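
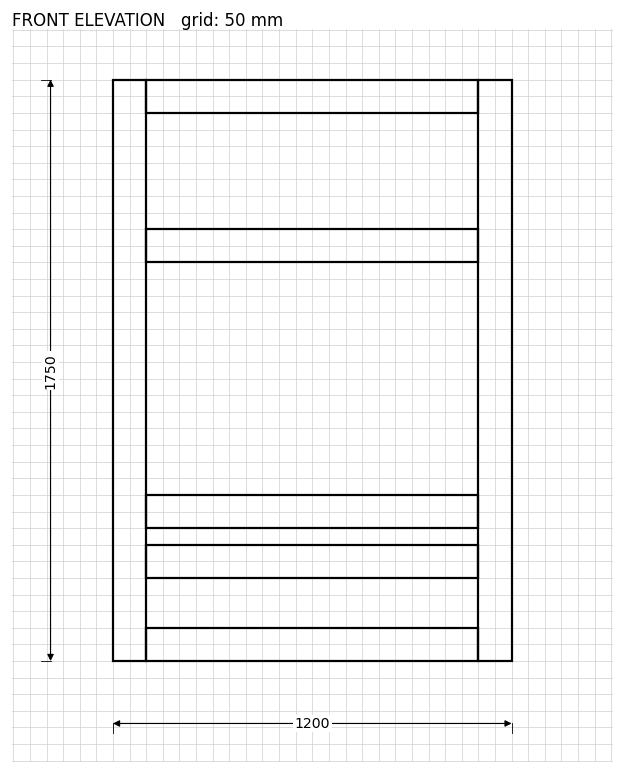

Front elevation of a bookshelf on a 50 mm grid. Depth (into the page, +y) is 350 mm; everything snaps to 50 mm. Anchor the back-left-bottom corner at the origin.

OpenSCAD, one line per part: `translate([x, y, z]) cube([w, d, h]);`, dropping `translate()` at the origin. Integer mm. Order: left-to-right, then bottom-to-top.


cube([100, 350, 1750]);
translate([100, 0, 0]) cube([1000, 350, 100]);
translate([100, 0, 250]) cube([1000, 350, 100]);
translate([100, 0, 400]) cube([1000, 350, 100]);
translate([100, 0, 1200]) cube([1000, 350, 100]);
translate([100, 0, 1650]) cube([1000, 350, 100]);
translate([1100, 0, 0]) cube([100, 350, 1750]);


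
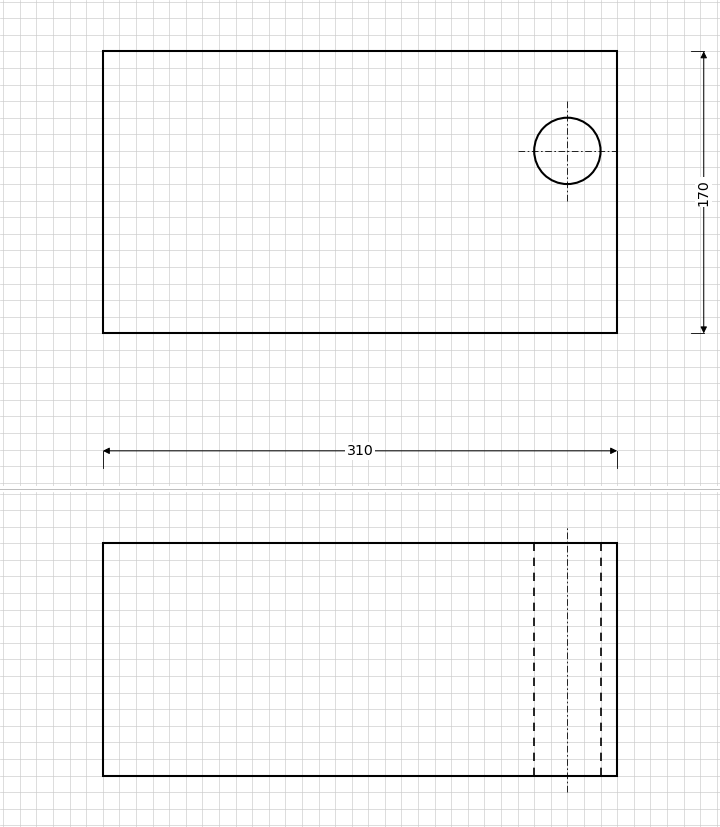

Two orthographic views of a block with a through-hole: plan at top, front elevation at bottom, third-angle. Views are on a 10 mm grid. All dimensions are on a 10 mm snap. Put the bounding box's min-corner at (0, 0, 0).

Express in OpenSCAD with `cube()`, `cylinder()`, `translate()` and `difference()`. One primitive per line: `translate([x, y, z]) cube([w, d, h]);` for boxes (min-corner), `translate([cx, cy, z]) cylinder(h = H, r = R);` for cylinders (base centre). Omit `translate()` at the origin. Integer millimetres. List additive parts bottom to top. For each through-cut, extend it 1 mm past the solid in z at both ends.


difference() {
  cube([310, 170, 140]);
  translate([280, 110, -1]) cylinder(h = 142, r = 20);
}


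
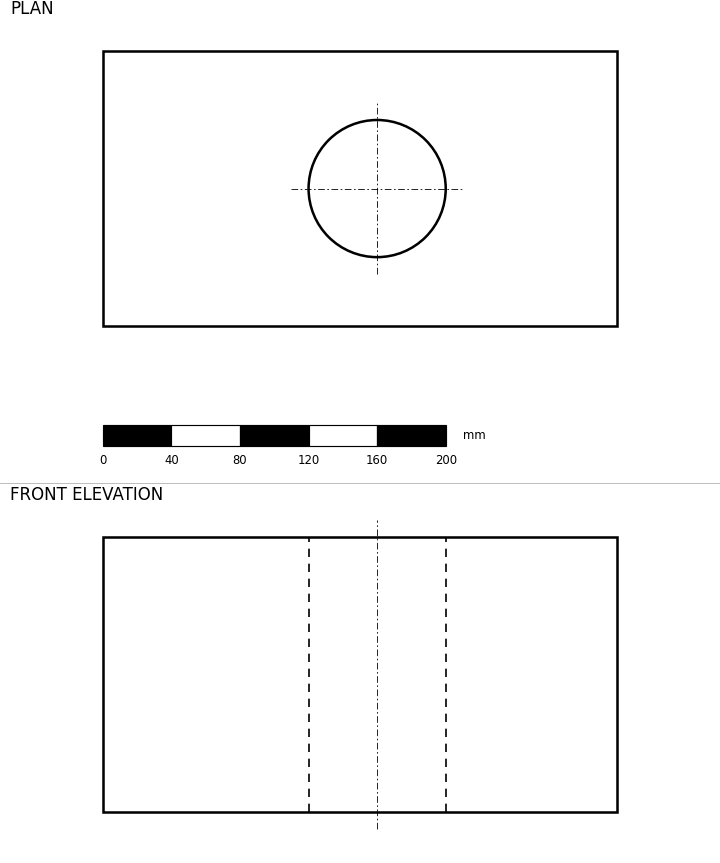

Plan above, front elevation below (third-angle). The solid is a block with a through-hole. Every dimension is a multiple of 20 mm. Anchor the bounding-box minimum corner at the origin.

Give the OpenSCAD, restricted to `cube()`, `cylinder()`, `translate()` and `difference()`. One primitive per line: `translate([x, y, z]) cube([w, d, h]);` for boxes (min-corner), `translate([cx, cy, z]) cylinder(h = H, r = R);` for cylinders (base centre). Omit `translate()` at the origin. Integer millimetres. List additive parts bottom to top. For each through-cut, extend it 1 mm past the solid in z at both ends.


difference() {
  cube([300, 160, 160]);
  translate([160, 80, -1]) cylinder(h = 162, r = 40);
}


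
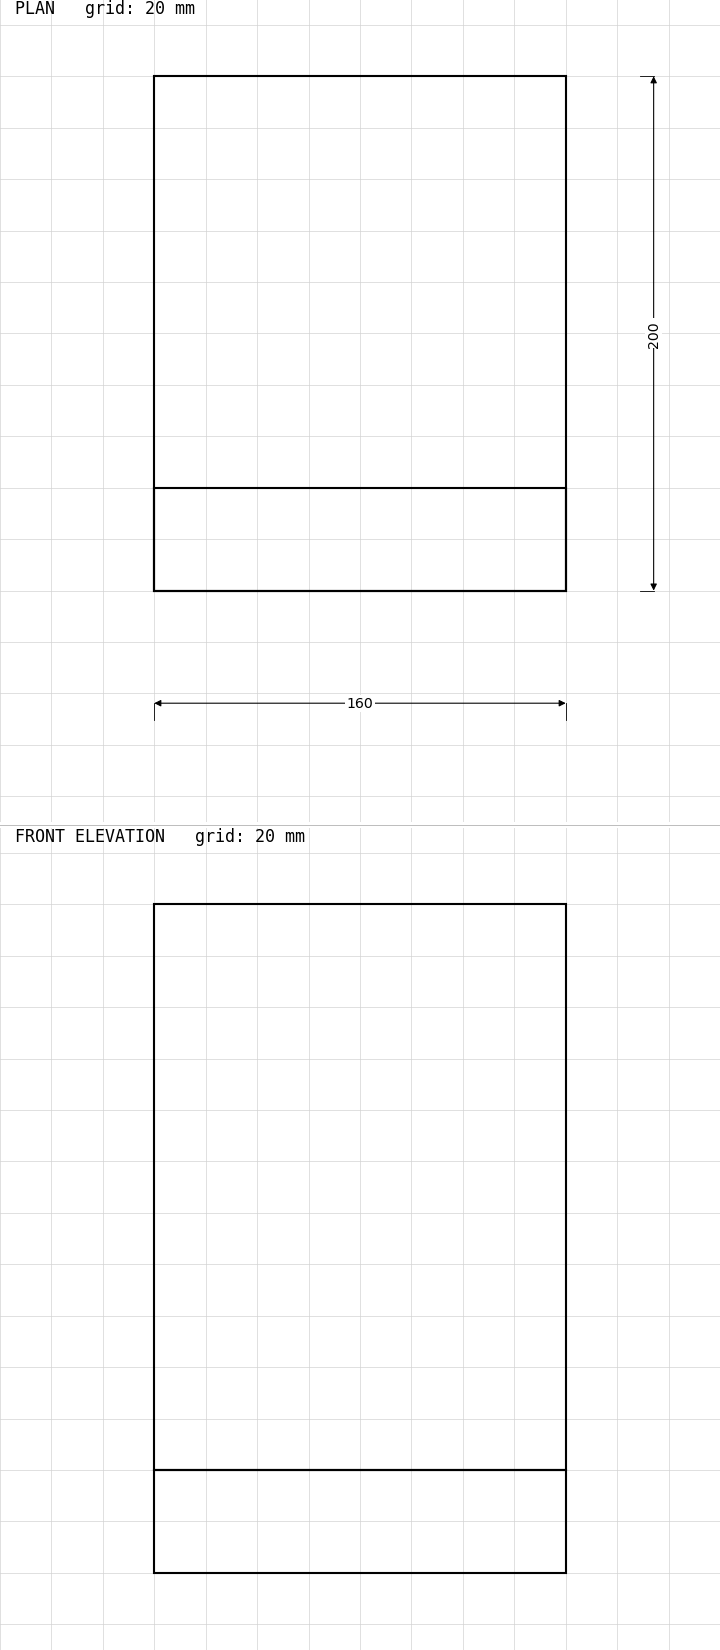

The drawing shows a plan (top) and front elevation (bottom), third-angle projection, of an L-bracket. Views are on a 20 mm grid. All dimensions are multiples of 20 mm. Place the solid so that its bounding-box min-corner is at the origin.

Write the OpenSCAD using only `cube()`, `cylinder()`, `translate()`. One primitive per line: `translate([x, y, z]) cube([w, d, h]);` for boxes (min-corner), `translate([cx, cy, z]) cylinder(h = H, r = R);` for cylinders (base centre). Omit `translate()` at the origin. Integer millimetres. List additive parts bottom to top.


cube([160, 200, 40]);
translate([0, 0, 40]) cube([160, 40, 220]);


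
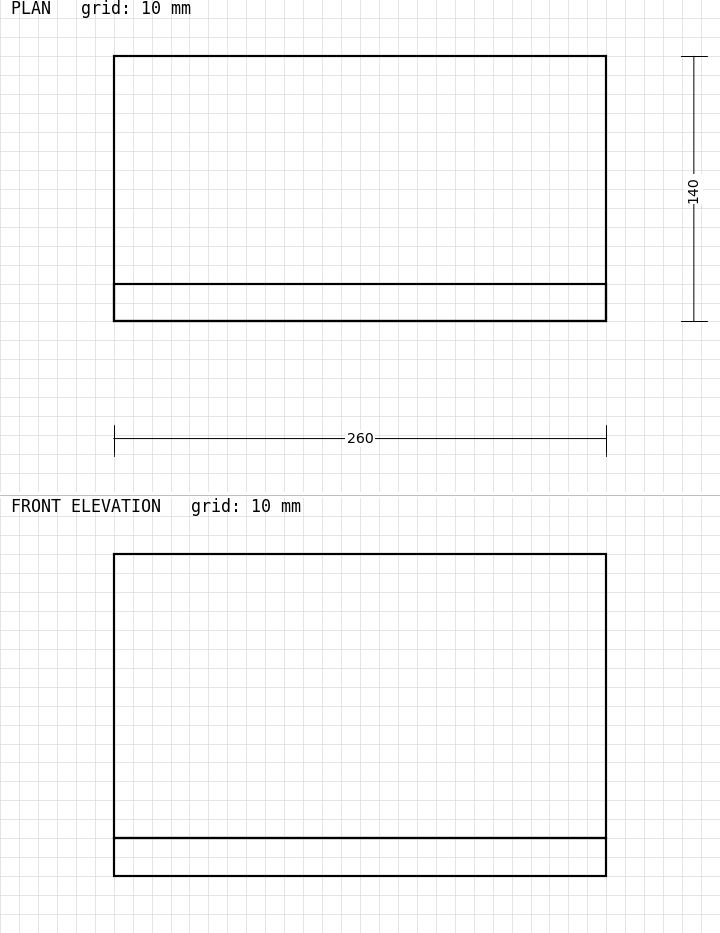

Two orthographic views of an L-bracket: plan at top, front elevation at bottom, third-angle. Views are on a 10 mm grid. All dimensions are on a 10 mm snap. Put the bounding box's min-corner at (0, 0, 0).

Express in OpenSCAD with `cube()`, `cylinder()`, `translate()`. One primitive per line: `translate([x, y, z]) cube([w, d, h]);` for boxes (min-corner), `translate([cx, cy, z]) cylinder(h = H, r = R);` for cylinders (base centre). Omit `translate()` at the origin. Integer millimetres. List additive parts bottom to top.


cube([260, 140, 20]);
translate([0, 0, 20]) cube([260, 20, 150]);


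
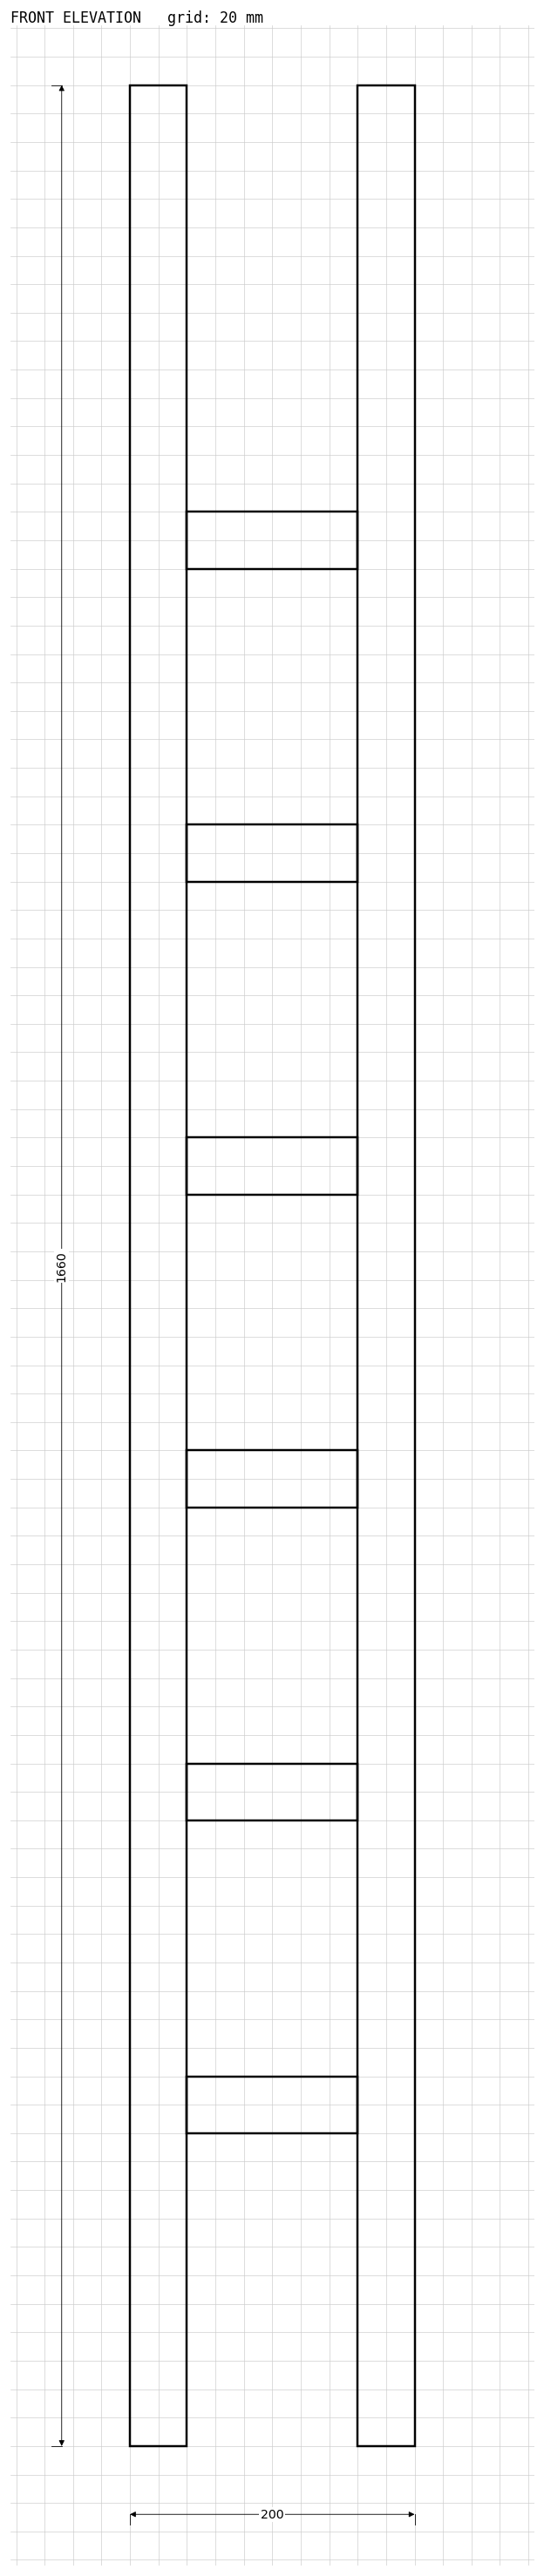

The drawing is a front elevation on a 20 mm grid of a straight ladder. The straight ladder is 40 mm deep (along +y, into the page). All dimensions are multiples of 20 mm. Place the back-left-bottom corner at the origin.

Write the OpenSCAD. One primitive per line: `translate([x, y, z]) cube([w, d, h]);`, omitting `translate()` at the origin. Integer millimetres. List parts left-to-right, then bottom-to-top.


cube([40, 40, 1660]);
translate([40, 0, 220]) cube([120, 40, 40]);
translate([40, 0, 440]) cube([120, 40, 40]);
translate([40, 0, 660]) cube([120, 40, 40]);
translate([40, 0, 880]) cube([120, 40, 40]);
translate([40, 0, 1100]) cube([120, 40, 40]);
translate([40, 0, 1320]) cube([120, 40, 40]);
translate([160, 0, 0]) cube([40, 40, 1660]);


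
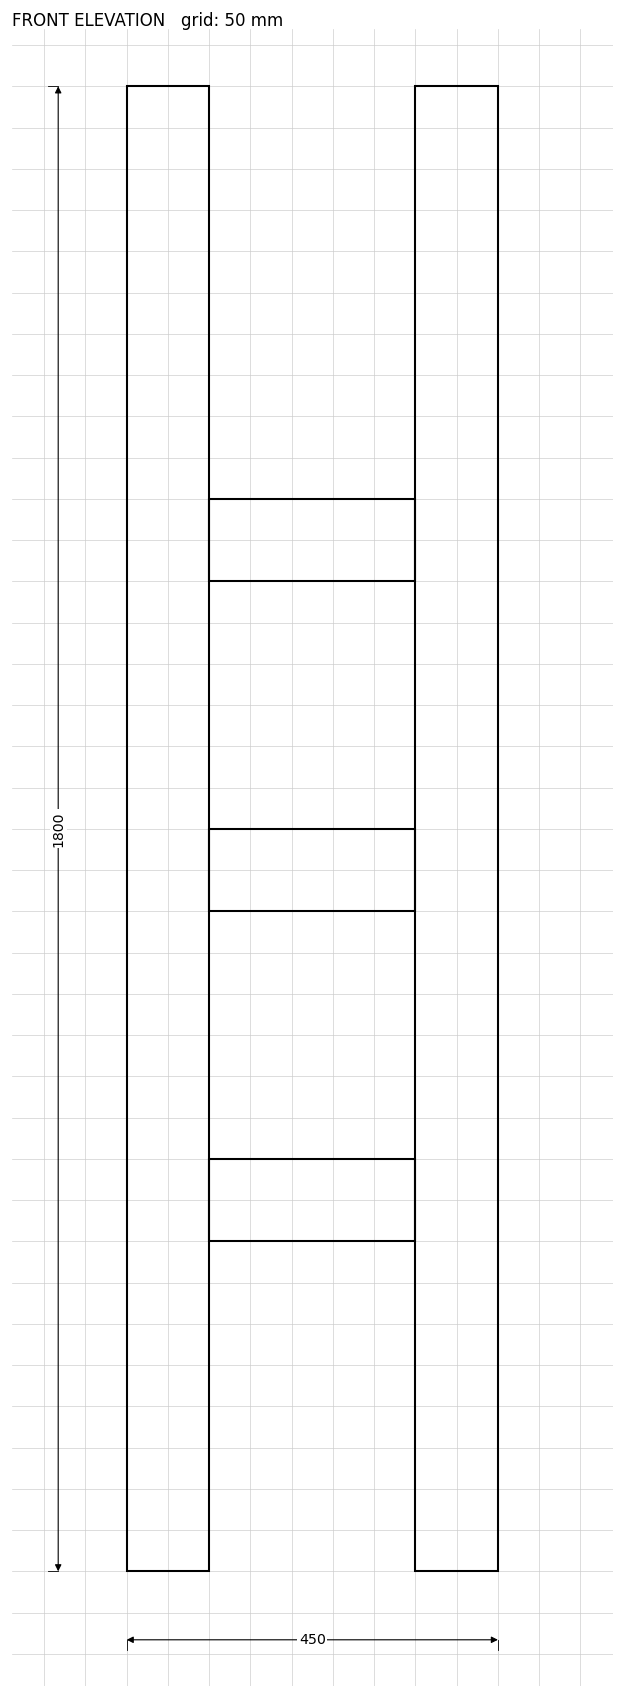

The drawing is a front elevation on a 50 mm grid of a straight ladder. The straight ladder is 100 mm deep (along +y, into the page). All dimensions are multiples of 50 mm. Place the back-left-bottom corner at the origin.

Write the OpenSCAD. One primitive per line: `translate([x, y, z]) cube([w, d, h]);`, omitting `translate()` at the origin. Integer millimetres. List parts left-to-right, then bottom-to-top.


cube([100, 100, 1800]);
translate([100, 0, 400]) cube([250, 100, 100]);
translate([100, 0, 800]) cube([250, 100, 100]);
translate([100, 0, 1200]) cube([250, 100, 100]);
translate([350, 0, 0]) cube([100, 100, 1800]);


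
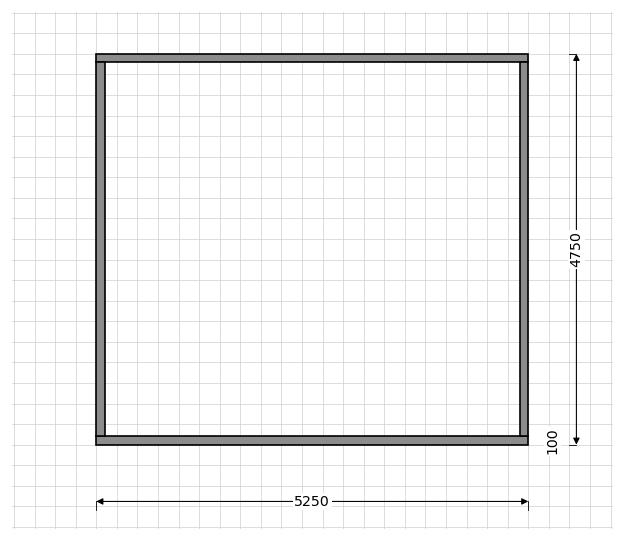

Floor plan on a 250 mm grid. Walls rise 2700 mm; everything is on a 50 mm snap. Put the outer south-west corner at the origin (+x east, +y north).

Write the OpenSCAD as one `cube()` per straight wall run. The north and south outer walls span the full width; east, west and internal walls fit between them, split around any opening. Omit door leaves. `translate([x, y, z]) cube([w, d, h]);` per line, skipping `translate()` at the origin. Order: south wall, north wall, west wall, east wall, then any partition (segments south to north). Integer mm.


cube([5250, 100, 2700]);
translate([0, 4650, 0]) cube([5250, 100, 2700]);
translate([0, 100, 0]) cube([100, 4550, 2700]);
translate([5150, 100, 0]) cube([100, 4550, 2700]);


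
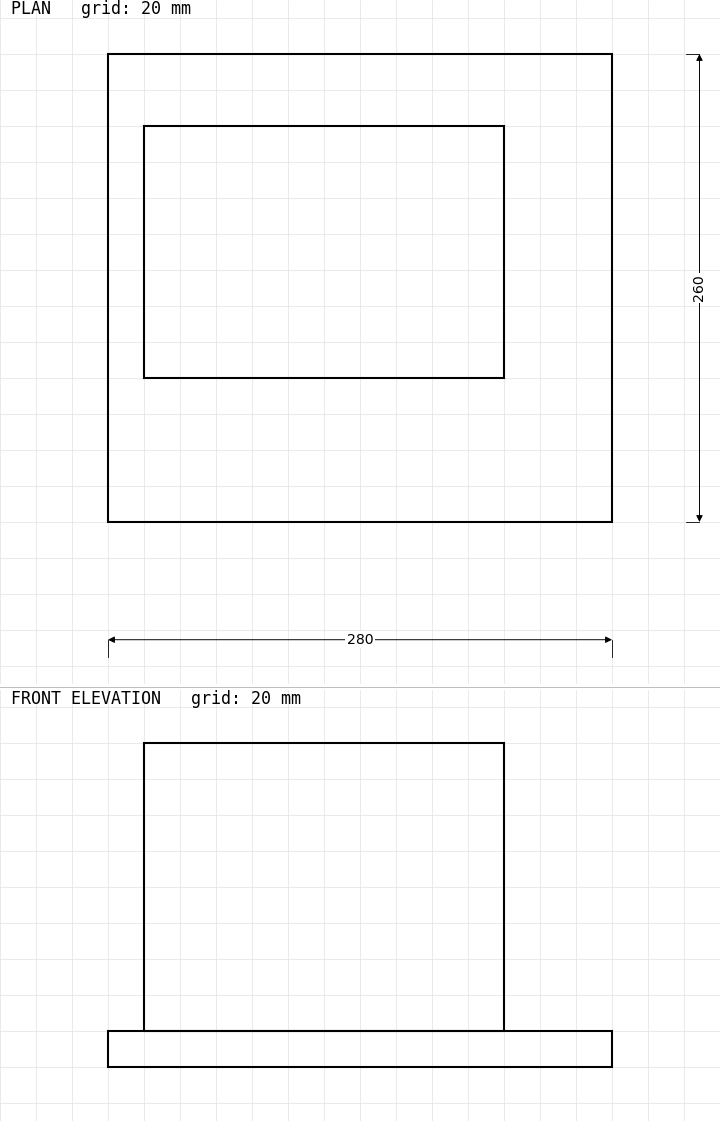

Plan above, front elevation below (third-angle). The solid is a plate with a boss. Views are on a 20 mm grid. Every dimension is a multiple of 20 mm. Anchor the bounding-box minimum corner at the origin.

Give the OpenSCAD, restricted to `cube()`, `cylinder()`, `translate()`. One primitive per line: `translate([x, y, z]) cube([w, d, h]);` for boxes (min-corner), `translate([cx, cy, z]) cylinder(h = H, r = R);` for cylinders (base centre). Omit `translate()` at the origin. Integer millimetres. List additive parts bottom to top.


cube([280, 260, 20]);
translate([20, 80, 20]) cube([200, 140, 160]);


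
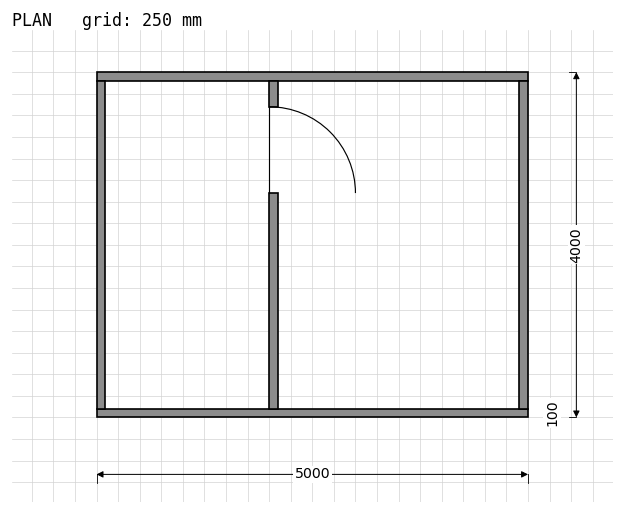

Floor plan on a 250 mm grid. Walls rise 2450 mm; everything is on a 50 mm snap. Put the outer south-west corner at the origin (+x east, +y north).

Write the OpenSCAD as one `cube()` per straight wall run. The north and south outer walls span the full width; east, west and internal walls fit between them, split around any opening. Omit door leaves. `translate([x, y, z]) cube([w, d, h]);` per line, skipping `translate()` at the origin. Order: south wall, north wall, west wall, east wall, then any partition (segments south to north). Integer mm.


cube([5000, 100, 2450]);
translate([0, 3900, 0]) cube([5000, 100, 2450]);
translate([0, 100, 0]) cube([100, 3800, 2450]);
translate([4900, 100, 0]) cube([100, 3800, 2450]);
translate([2000, 100, 0]) cube([100, 2500, 2450]);
translate([2000, 3600, 0]) cube([100, 300, 2450]);


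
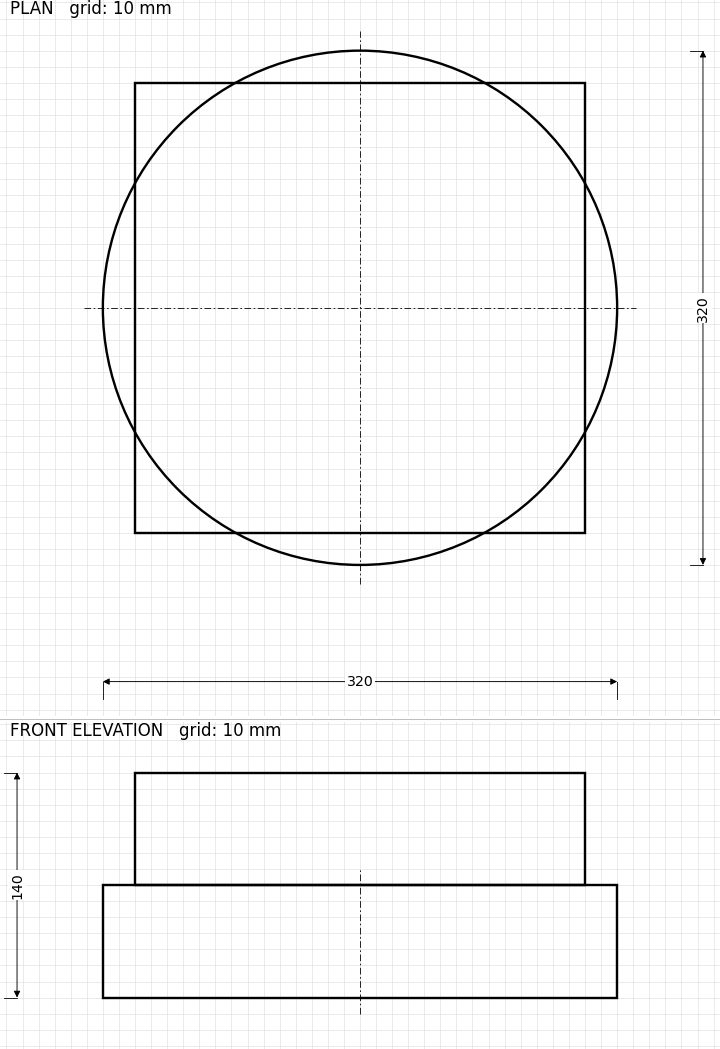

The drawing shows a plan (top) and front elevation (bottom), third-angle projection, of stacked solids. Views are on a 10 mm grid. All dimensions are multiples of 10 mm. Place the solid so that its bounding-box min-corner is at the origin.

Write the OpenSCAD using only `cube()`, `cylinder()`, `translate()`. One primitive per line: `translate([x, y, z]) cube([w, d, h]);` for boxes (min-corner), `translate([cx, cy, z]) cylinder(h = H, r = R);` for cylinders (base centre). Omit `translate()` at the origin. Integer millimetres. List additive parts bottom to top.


translate([160, 160, 0]) cylinder(h = 70, r = 160);
translate([20, 20, 70]) cube([280, 280, 70]);


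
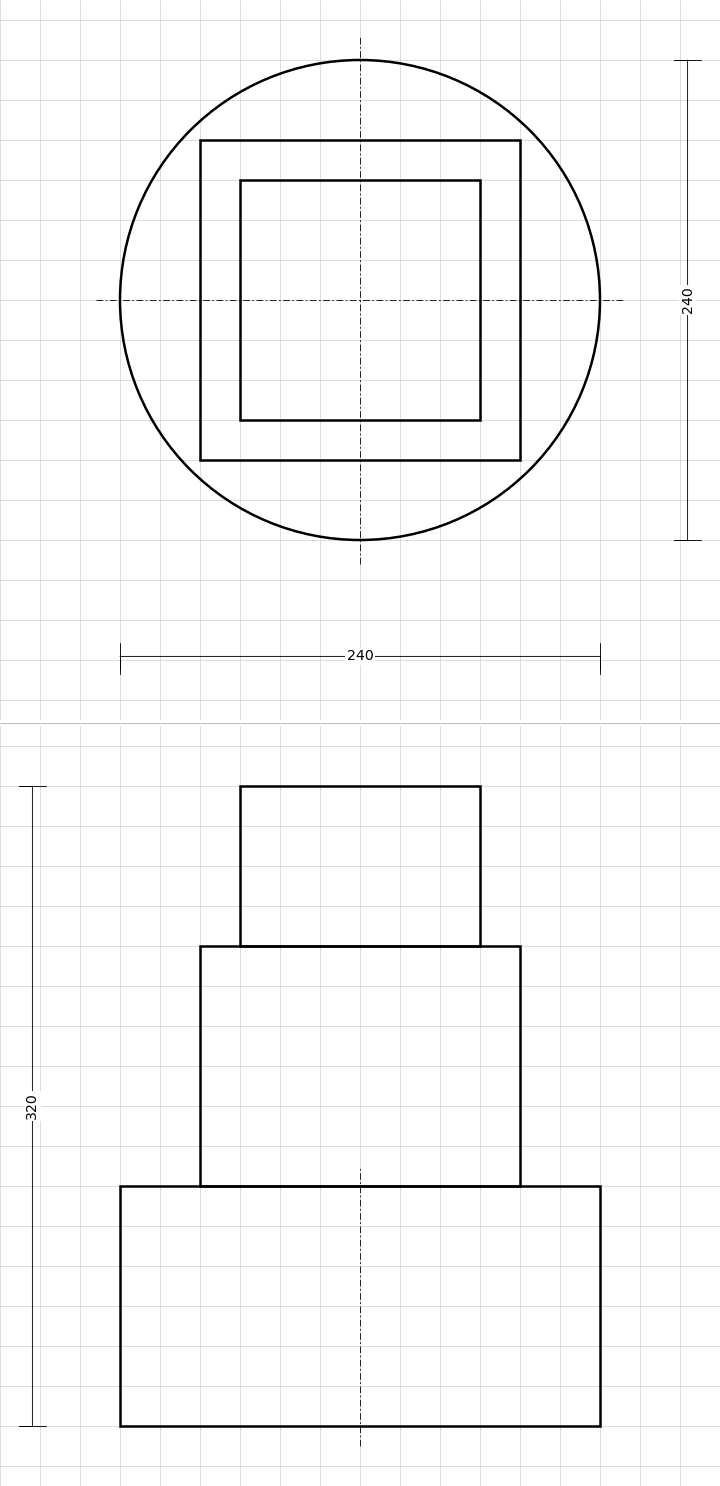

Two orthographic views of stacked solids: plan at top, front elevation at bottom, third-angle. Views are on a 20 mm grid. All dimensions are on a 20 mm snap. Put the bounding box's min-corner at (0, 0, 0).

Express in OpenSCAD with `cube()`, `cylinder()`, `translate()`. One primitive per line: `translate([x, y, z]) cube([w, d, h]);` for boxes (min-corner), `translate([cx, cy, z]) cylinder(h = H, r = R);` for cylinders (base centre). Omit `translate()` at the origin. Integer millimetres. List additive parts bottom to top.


translate([120, 120, 0]) cylinder(h = 120, r = 120);
translate([40, 40, 120]) cube([160, 160, 120]);
translate([60, 60, 240]) cube([120, 120, 80]);


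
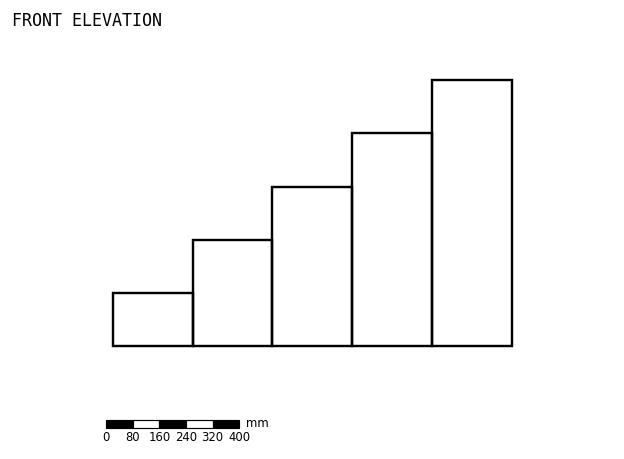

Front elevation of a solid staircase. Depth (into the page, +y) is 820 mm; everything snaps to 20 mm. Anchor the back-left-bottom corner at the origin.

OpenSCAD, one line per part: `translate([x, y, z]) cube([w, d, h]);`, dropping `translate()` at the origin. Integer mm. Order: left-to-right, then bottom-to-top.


cube([240, 820, 160]);
translate([240, 0, 0]) cube([240, 820, 320]);
translate([480, 0, 0]) cube([240, 820, 480]);
translate([720, 0, 0]) cube([240, 820, 640]);
translate([960, 0, 0]) cube([240, 820, 800]);


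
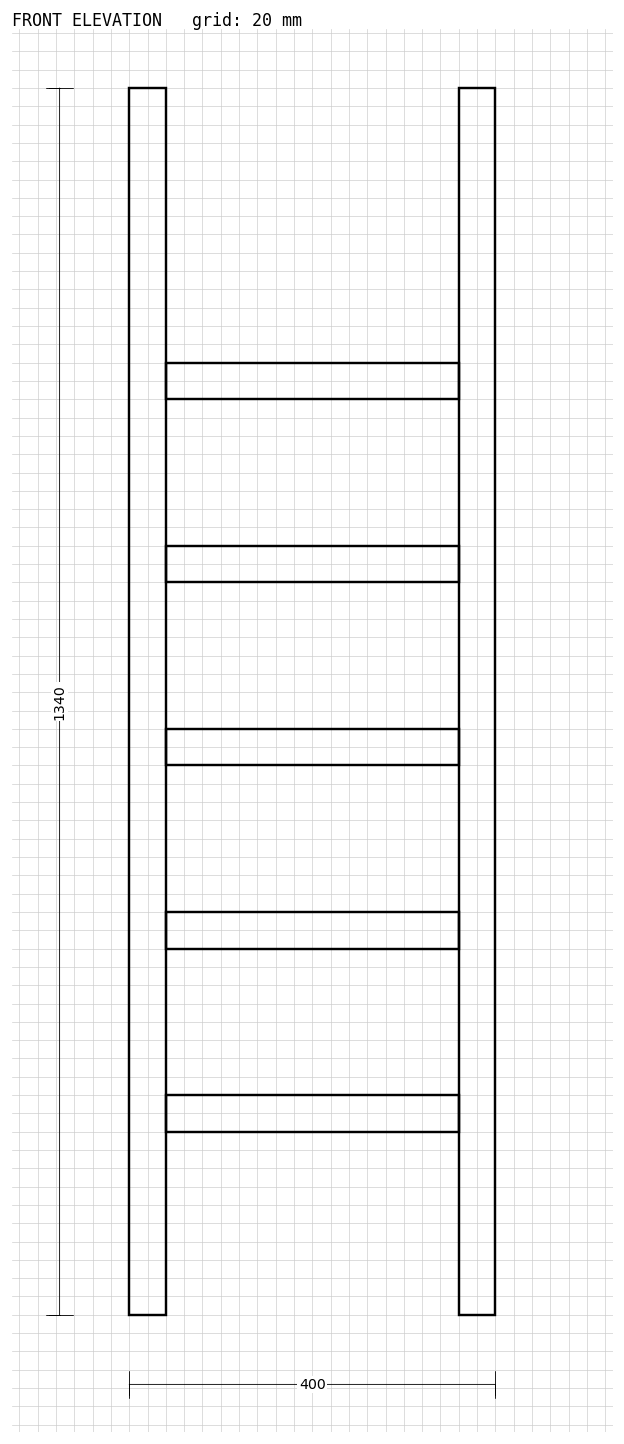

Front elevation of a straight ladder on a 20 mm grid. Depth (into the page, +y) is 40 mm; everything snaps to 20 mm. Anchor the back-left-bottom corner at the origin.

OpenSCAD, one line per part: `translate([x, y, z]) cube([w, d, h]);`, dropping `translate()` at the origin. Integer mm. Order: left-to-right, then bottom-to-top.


cube([40, 40, 1340]);
translate([40, 0, 200]) cube([320, 40, 40]);
translate([40, 0, 400]) cube([320, 40, 40]);
translate([40, 0, 600]) cube([320, 40, 40]);
translate([40, 0, 800]) cube([320, 40, 40]);
translate([40, 0, 1000]) cube([320, 40, 40]);
translate([360, 0, 0]) cube([40, 40, 1340]);


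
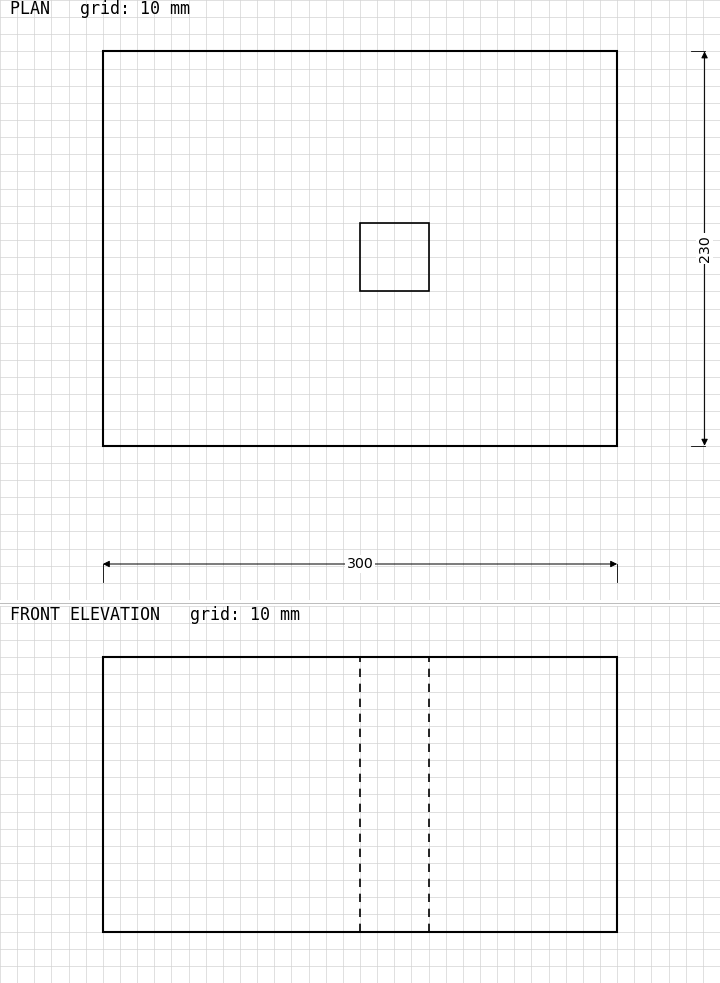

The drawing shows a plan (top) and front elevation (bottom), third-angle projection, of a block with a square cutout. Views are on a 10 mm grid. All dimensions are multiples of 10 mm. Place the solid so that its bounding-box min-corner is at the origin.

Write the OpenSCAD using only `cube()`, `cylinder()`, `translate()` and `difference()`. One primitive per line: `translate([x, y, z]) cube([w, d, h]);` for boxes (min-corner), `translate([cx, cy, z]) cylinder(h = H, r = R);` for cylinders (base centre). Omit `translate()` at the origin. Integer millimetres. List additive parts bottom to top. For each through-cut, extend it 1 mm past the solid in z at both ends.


difference() {
  cube([300, 230, 160]);
  translate([150, 90, -1]) cube([40, 40, 162]);
}


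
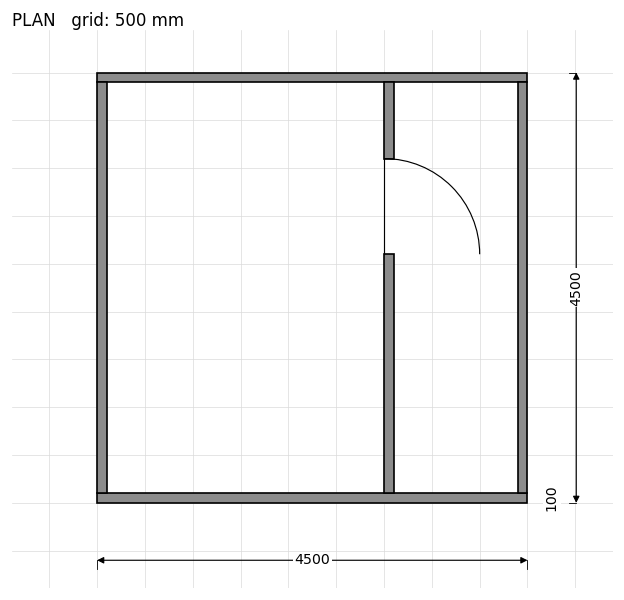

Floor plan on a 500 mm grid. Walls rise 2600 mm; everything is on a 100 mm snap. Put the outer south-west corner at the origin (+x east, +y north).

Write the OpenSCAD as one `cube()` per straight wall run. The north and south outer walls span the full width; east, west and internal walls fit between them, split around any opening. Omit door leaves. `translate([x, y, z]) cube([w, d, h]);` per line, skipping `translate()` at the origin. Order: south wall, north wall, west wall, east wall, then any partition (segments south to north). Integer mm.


cube([4500, 100, 2600]);
translate([0, 4400, 0]) cube([4500, 100, 2600]);
translate([0, 100, 0]) cube([100, 4300, 2600]);
translate([4400, 100, 0]) cube([100, 4300, 2600]);
translate([3000, 100, 0]) cube([100, 2500, 2600]);
translate([3000, 3600, 0]) cube([100, 800, 2600]);


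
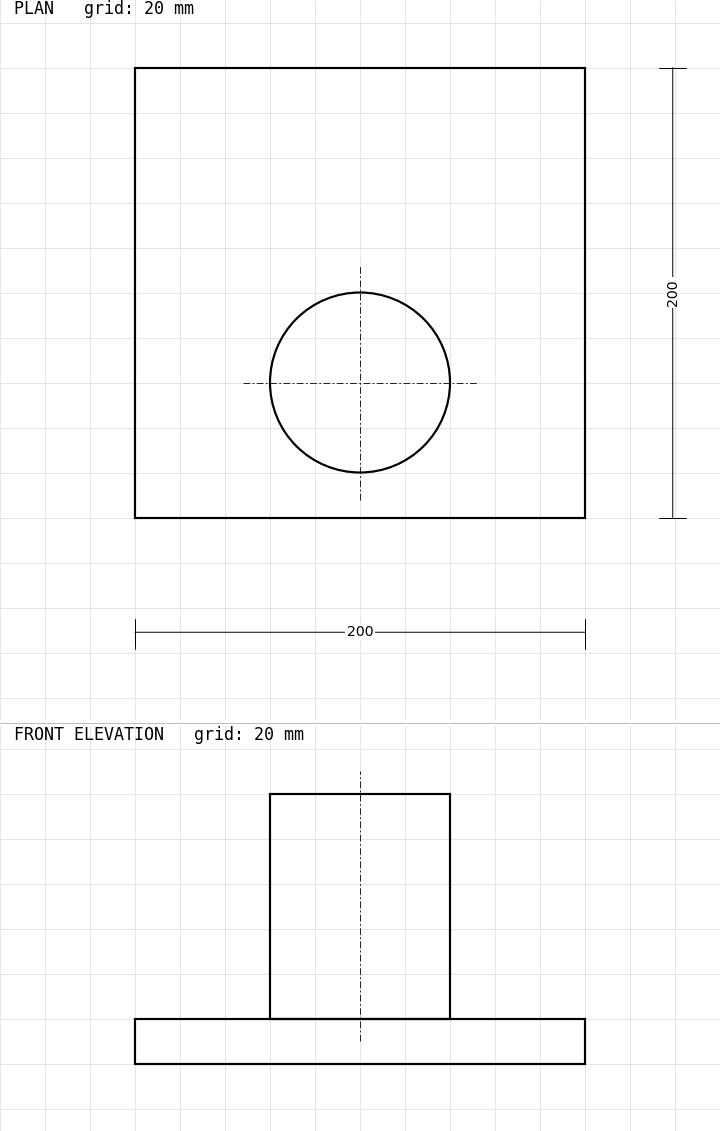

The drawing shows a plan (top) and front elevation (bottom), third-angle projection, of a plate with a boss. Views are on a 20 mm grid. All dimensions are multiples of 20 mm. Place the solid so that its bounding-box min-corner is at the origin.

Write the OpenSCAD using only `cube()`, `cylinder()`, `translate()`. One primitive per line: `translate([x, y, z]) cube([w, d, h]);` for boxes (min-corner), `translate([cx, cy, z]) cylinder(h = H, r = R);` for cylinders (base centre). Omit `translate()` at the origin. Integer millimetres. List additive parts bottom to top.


cube([200, 200, 20]);
translate([100, 60, 20]) cylinder(h = 100, r = 40);


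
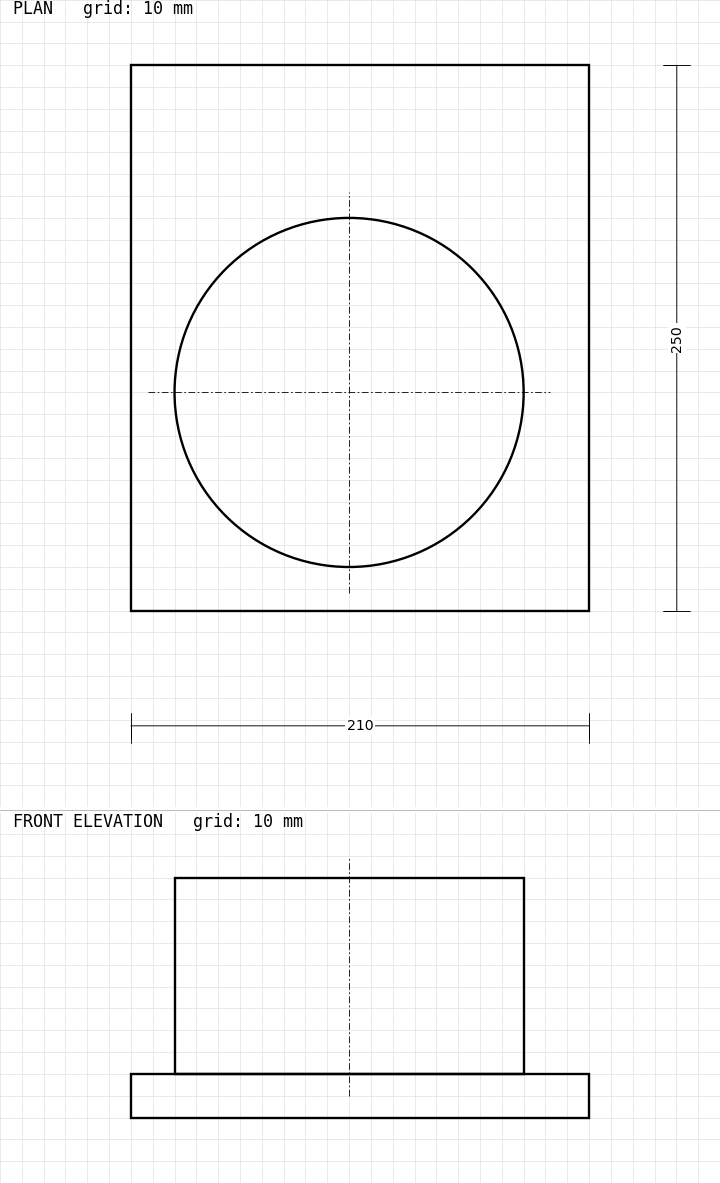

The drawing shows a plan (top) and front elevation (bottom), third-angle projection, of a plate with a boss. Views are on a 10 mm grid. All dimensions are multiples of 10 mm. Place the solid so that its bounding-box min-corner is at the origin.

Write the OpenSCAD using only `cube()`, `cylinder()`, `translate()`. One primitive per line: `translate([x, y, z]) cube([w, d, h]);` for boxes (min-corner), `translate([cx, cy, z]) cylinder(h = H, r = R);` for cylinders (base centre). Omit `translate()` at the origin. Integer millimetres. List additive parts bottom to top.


cube([210, 250, 20]);
translate([100, 100, 20]) cylinder(h = 90, r = 80);


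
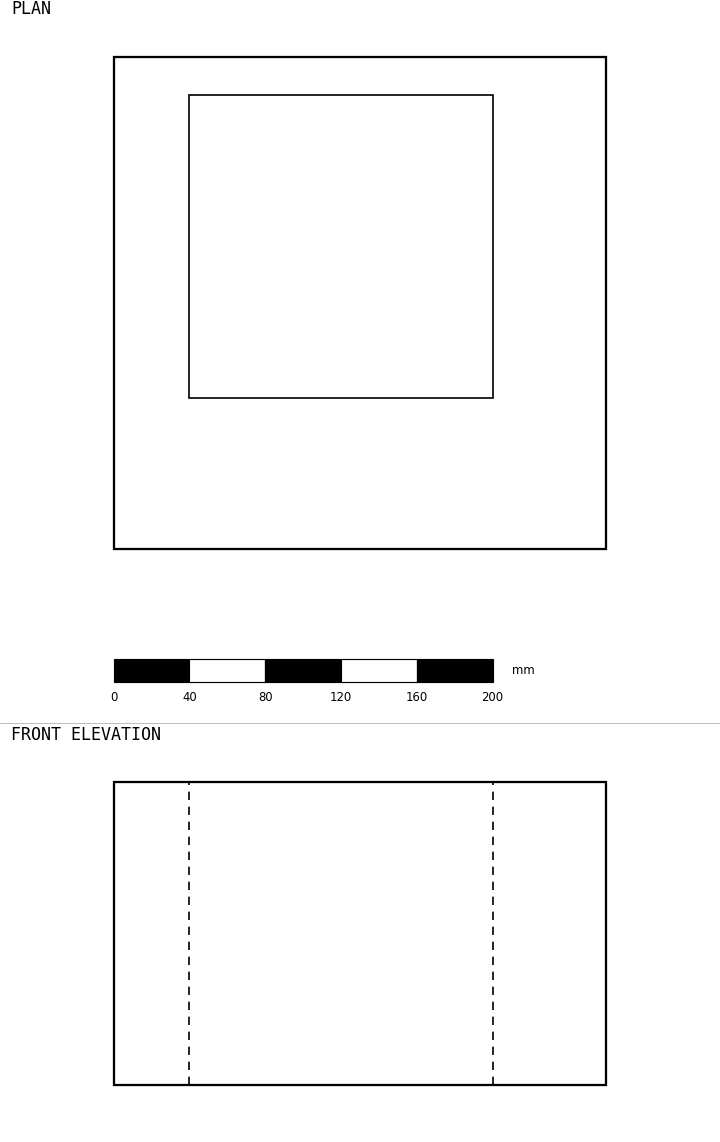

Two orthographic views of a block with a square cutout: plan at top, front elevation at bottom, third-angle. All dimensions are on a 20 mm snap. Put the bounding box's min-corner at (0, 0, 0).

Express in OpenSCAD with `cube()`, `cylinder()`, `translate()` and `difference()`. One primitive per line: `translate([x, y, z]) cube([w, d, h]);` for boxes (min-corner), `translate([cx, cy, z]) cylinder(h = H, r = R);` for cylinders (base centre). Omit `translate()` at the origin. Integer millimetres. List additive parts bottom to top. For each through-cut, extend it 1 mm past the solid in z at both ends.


difference() {
  cube([260, 260, 160]);
  translate([40, 80, -1]) cube([160, 160, 162]);
}


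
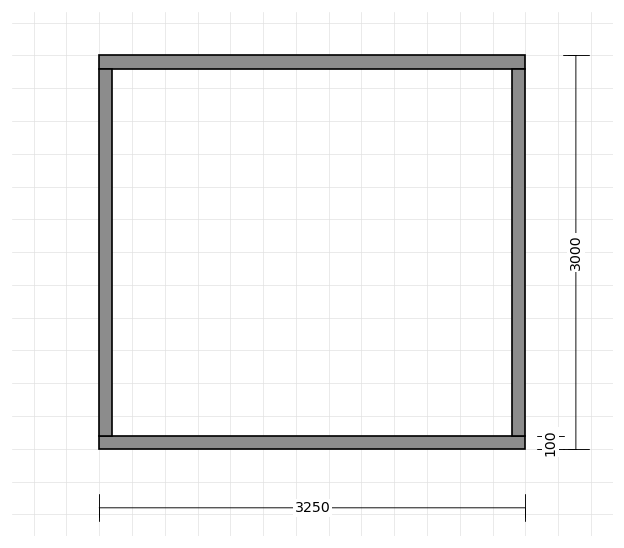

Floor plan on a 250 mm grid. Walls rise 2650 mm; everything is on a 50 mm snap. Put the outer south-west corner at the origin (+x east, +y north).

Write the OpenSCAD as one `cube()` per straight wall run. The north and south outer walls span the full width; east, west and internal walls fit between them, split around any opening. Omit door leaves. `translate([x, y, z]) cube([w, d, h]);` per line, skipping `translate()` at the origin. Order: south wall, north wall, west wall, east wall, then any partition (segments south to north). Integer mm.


cube([3250, 100, 2650]);
translate([0, 2900, 0]) cube([3250, 100, 2650]);
translate([0, 100, 0]) cube([100, 2800, 2650]);
translate([3150, 100, 0]) cube([100, 2800, 2650]);


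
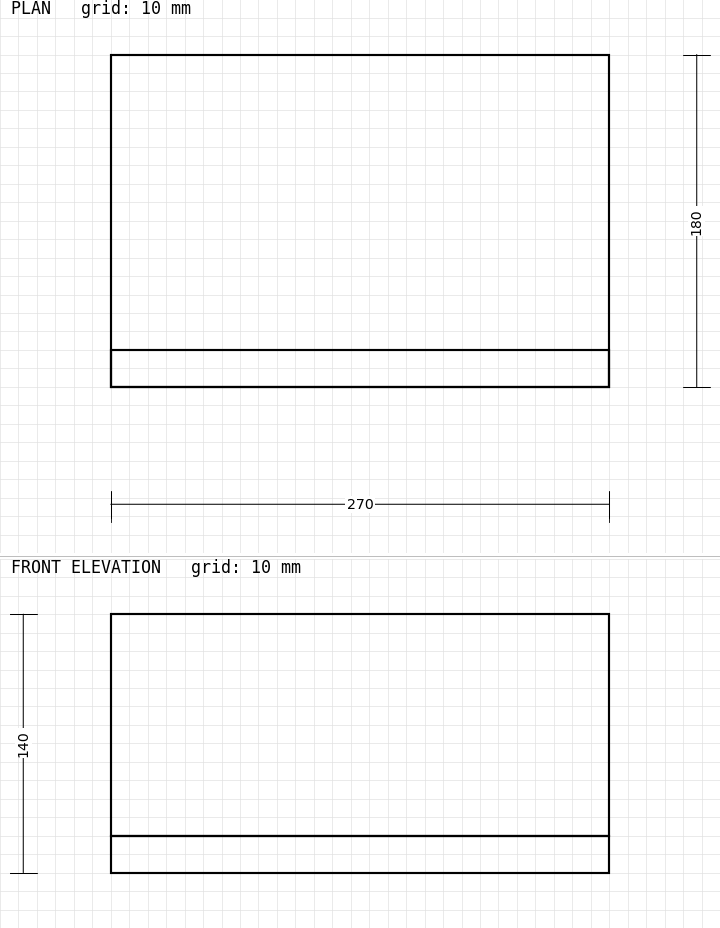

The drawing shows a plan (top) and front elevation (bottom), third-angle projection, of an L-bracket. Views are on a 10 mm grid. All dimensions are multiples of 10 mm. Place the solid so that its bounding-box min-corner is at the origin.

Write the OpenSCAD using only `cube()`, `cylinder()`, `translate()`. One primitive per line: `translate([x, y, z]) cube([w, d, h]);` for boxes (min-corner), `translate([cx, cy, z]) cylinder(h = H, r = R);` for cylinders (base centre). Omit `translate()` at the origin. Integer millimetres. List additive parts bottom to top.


cube([270, 180, 20]);
translate([0, 0, 20]) cube([270, 20, 120]);


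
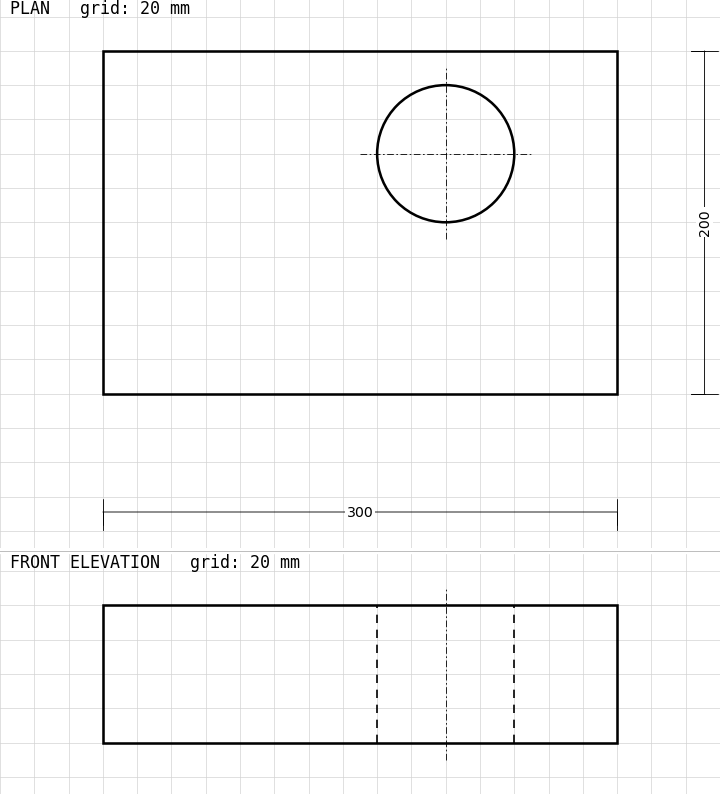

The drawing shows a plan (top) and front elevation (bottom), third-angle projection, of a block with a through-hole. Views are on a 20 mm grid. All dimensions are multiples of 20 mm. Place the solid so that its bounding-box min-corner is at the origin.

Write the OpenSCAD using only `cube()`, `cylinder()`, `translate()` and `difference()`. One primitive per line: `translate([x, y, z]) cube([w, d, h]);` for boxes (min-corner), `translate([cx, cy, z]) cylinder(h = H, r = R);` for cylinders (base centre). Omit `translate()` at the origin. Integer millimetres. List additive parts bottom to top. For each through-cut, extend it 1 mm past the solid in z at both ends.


difference() {
  cube([300, 200, 80]);
  translate([200, 140, -1]) cylinder(h = 82, r = 40);
}


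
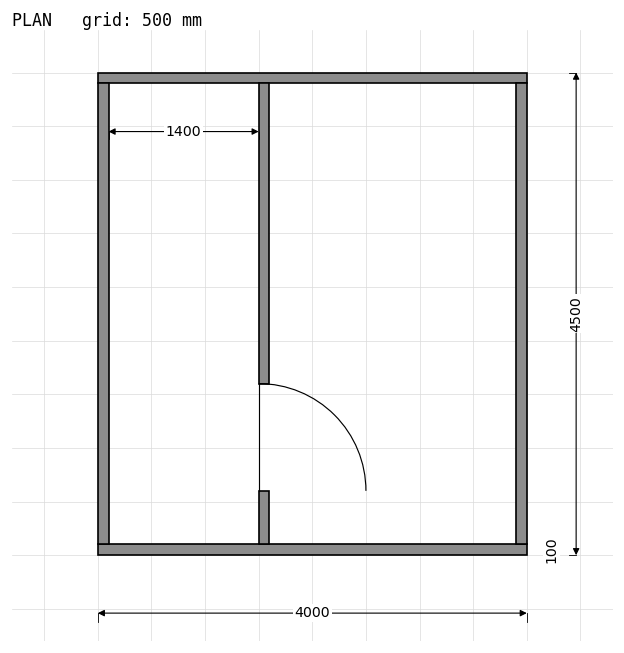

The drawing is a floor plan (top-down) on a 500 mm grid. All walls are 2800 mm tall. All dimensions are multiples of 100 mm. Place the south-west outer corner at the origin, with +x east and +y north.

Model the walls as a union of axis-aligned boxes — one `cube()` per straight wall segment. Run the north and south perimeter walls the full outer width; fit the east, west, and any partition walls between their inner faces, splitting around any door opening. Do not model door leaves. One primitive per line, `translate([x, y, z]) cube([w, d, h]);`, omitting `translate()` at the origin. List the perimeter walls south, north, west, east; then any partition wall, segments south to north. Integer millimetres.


cube([4000, 100, 2800]);
translate([0, 4400, 0]) cube([4000, 100, 2800]);
translate([0, 100, 0]) cube([100, 4300, 2800]);
translate([3900, 100, 0]) cube([100, 4300, 2800]);
translate([1500, 100, 0]) cube([100, 500, 2800]);
translate([1500, 1600, 0]) cube([100, 2800, 2800]);


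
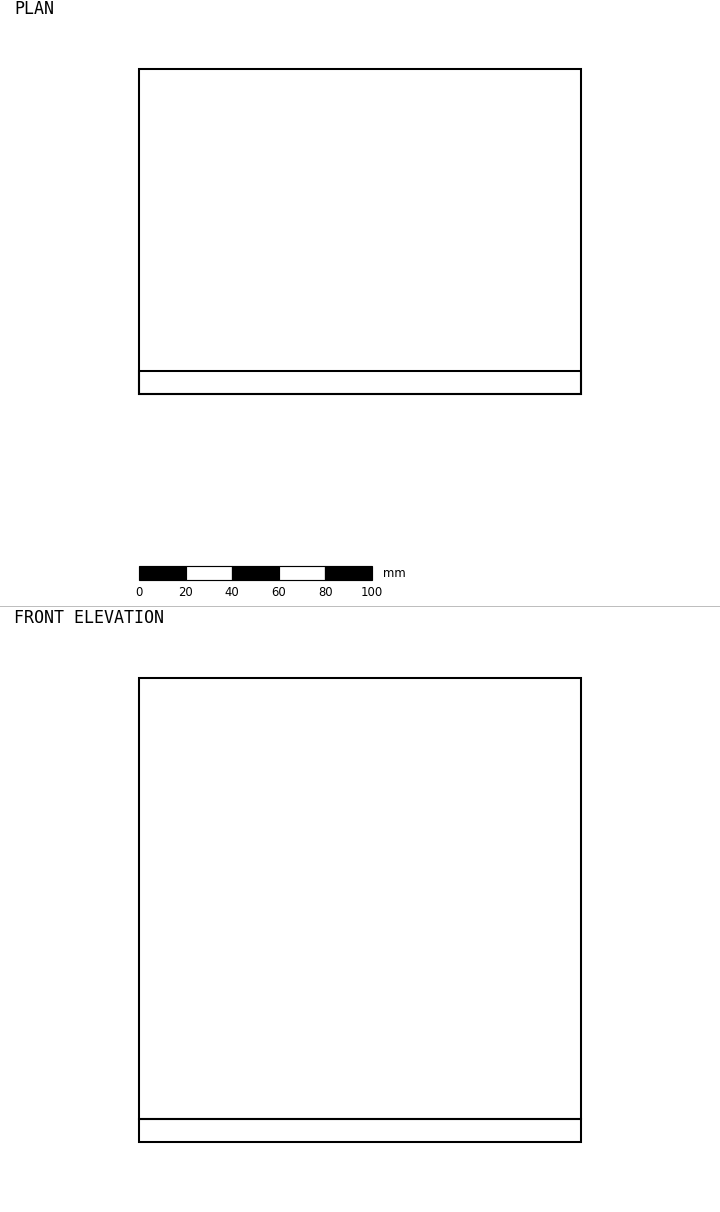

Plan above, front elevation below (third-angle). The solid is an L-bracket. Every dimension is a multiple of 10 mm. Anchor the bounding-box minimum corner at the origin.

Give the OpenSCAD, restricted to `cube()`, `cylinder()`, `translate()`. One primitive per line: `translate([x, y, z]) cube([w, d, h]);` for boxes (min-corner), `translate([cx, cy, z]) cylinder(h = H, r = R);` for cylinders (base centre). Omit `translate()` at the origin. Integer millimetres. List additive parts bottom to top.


cube([190, 140, 10]);
translate([0, 0, 10]) cube([190, 10, 190]);


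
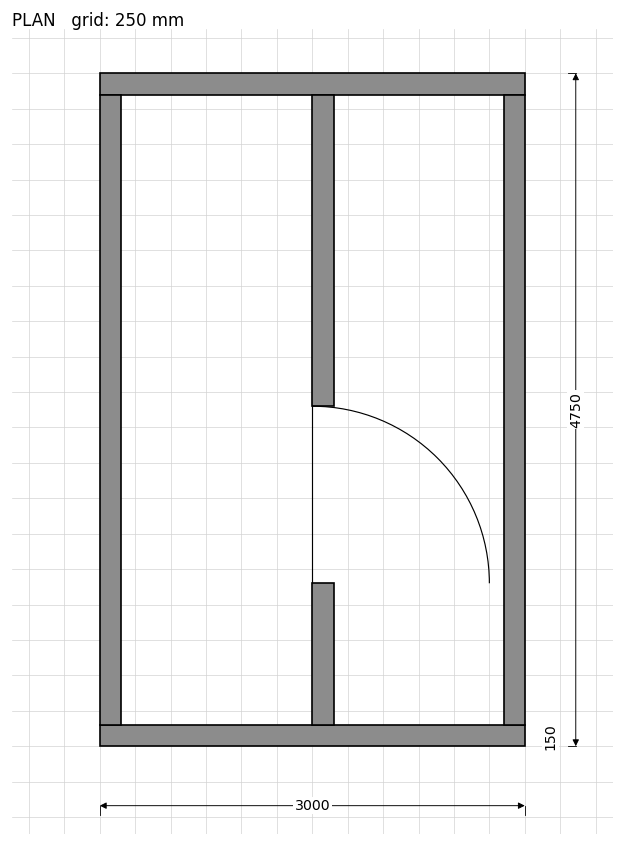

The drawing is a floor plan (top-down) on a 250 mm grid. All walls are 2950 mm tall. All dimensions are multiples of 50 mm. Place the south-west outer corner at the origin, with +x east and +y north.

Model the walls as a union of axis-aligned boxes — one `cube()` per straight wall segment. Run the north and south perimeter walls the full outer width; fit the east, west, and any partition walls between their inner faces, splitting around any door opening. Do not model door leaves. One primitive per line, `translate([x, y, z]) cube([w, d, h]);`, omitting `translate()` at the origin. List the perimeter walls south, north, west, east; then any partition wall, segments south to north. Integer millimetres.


cube([3000, 150, 2950]);
translate([0, 4600, 0]) cube([3000, 150, 2950]);
translate([0, 150, 0]) cube([150, 4450, 2950]);
translate([2850, 150, 0]) cube([150, 4450, 2950]);
translate([1500, 150, 0]) cube([150, 1000, 2950]);
translate([1500, 2400, 0]) cube([150, 2200, 2950]);


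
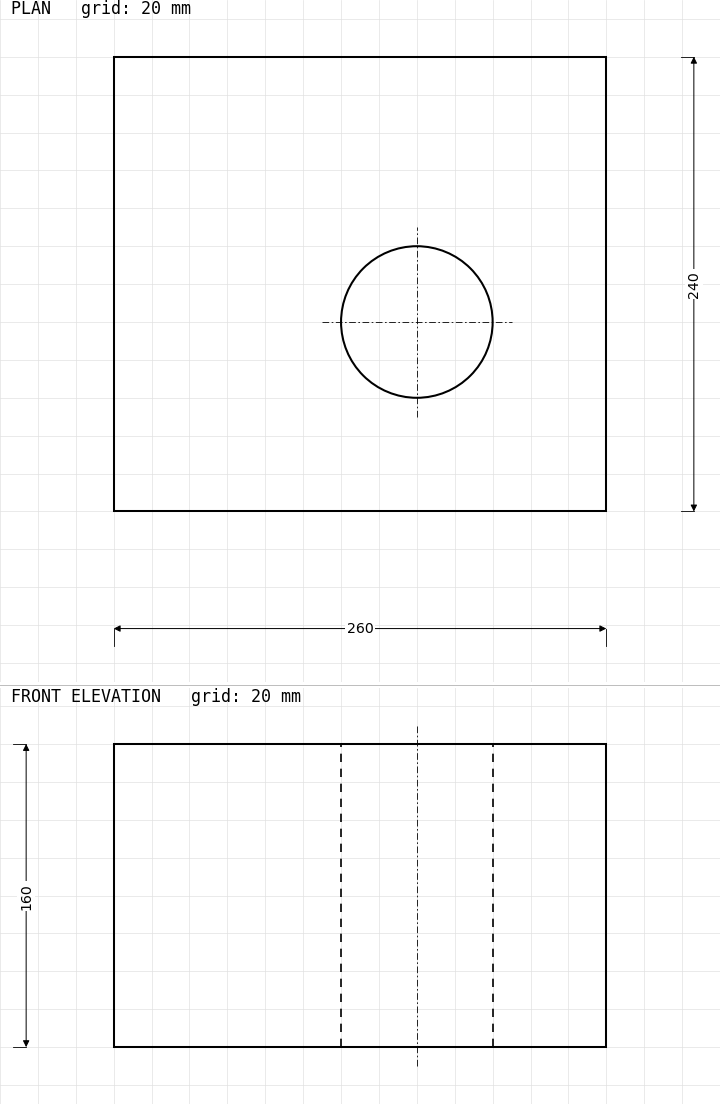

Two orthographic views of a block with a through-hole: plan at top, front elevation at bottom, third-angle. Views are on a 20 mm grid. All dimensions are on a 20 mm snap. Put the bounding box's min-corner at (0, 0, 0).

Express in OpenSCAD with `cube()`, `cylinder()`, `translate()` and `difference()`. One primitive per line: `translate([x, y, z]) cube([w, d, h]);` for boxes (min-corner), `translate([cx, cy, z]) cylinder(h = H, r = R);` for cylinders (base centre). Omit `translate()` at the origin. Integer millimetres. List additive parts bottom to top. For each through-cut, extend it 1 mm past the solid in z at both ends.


difference() {
  cube([260, 240, 160]);
  translate([160, 100, -1]) cylinder(h = 162, r = 40);
}


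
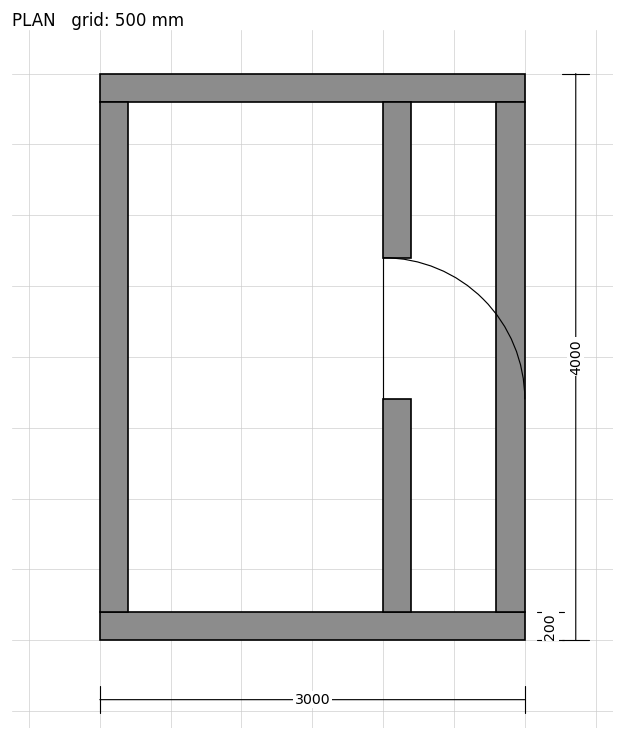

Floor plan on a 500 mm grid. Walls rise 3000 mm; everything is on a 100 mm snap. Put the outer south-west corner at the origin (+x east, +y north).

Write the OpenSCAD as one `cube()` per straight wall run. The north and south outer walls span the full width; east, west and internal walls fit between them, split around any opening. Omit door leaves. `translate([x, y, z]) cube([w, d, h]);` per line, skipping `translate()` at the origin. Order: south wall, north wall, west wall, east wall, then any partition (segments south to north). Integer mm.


cube([3000, 200, 3000]);
translate([0, 3800, 0]) cube([3000, 200, 3000]);
translate([0, 200, 0]) cube([200, 3600, 3000]);
translate([2800, 200, 0]) cube([200, 3600, 3000]);
translate([2000, 200, 0]) cube([200, 1500, 3000]);
translate([2000, 2700, 0]) cube([200, 1100, 3000]);


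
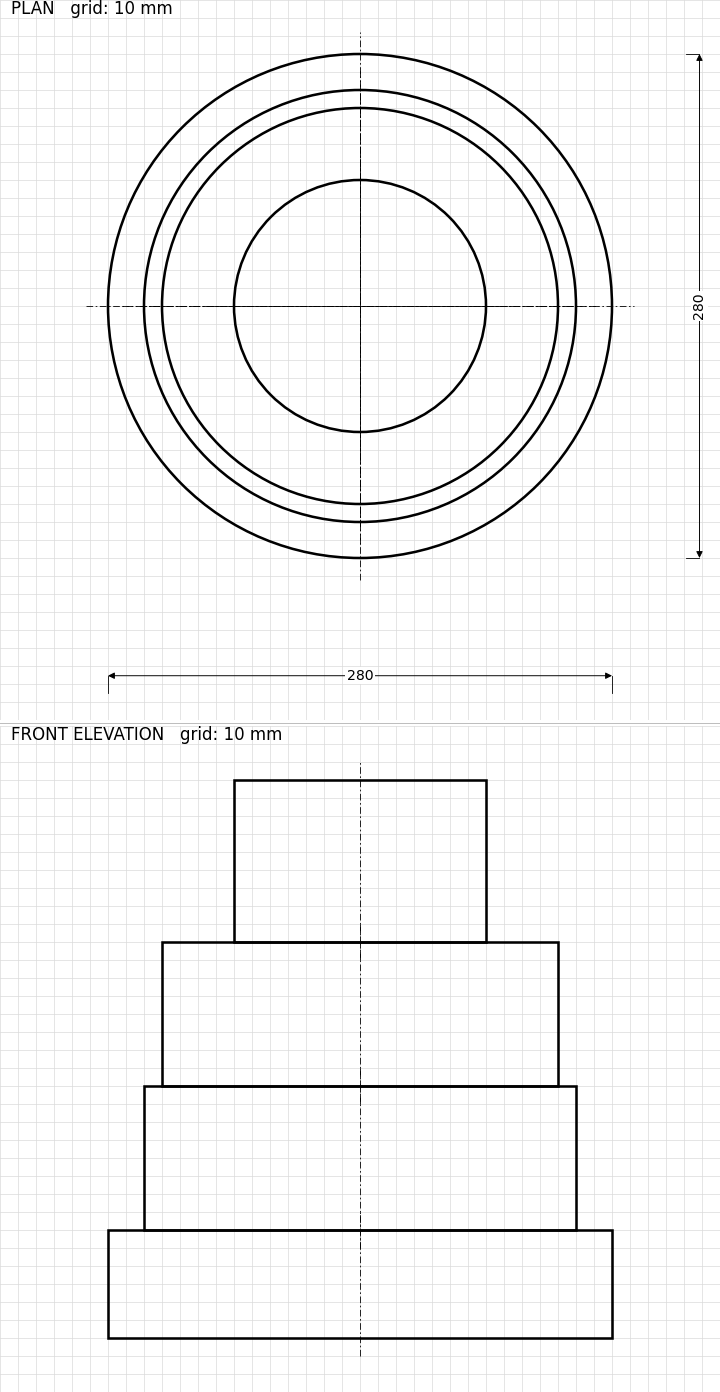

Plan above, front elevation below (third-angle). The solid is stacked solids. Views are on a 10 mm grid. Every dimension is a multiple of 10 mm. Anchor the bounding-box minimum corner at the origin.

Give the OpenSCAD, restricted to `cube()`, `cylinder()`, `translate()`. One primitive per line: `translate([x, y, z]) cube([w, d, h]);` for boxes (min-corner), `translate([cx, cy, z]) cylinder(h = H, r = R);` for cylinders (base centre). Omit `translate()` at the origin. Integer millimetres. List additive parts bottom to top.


translate([140, 140, 0]) cylinder(h = 60, r = 140);
translate([140, 140, 60]) cylinder(h = 80, r = 120);
translate([140, 140, 140]) cylinder(h = 80, r = 110);
translate([140, 140, 220]) cylinder(h = 90, r = 70);


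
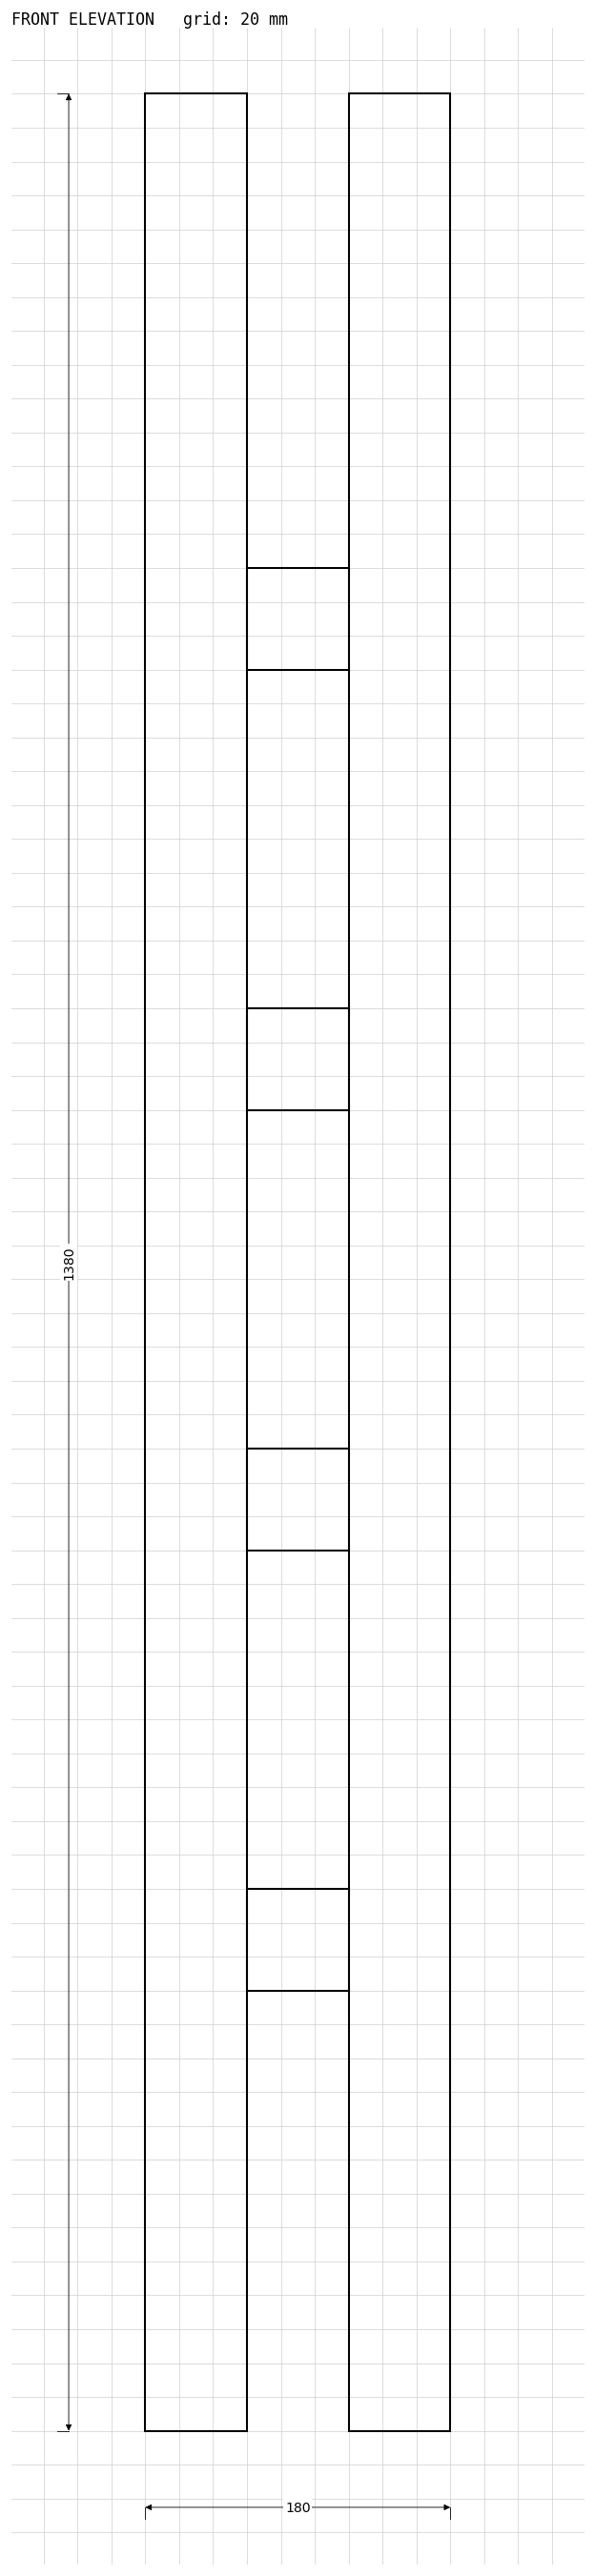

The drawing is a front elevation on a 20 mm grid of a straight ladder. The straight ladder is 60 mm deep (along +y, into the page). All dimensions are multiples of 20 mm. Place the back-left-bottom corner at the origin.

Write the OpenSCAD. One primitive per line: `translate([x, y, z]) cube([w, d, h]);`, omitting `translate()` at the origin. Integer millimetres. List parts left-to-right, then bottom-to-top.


cube([60, 60, 1380]);
translate([60, 0, 260]) cube([60, 60, 60]);
translate([60, 0, 520]) cube([60, 60, 60]);
translate([60, 0, 780]) cube([60, 60, 60]);
translate([60, 0, 1040]) cube([60, 60, 60]);
translate([120, 0, 0]) cube([60, 60, 1380]);


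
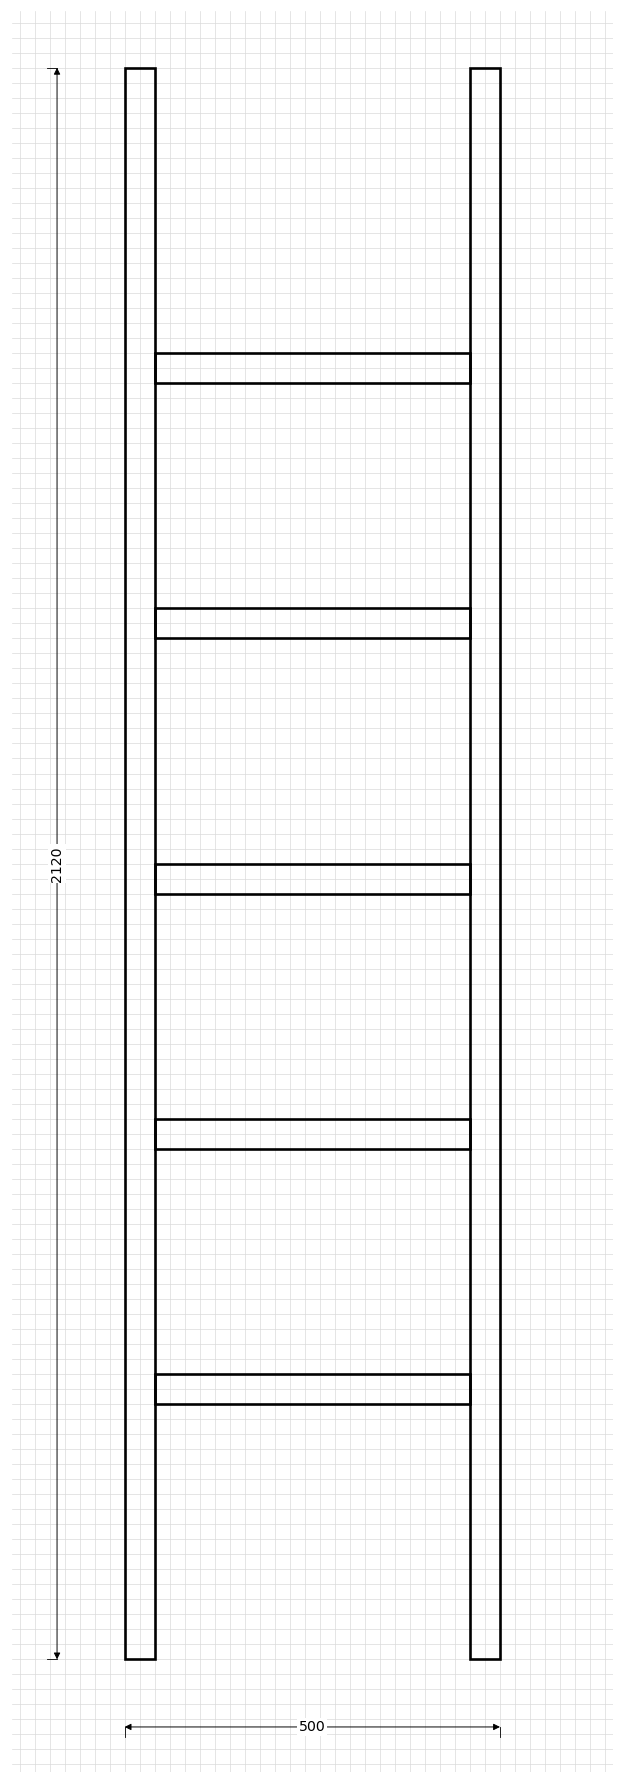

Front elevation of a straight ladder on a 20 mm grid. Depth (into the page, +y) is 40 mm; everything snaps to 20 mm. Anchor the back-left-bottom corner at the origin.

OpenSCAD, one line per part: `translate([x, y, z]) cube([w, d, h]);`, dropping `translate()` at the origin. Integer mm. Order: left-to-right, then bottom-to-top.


cube([40, 40, 2120]);
translate([40, 0, 340]) cube([420, 40, 40]);
translate([40, 0, 680]) cube([420, 40, 40]);
translate([40, 0, 1020]) cube([420, 40, 40]);
translate([40, 0, 1360]) cube([420, 40, 40]);
translate([40, 0, 1700]) cube([420, 40, 40]);
translate([460, 0, 0]) cube([40, 40, 2120]);


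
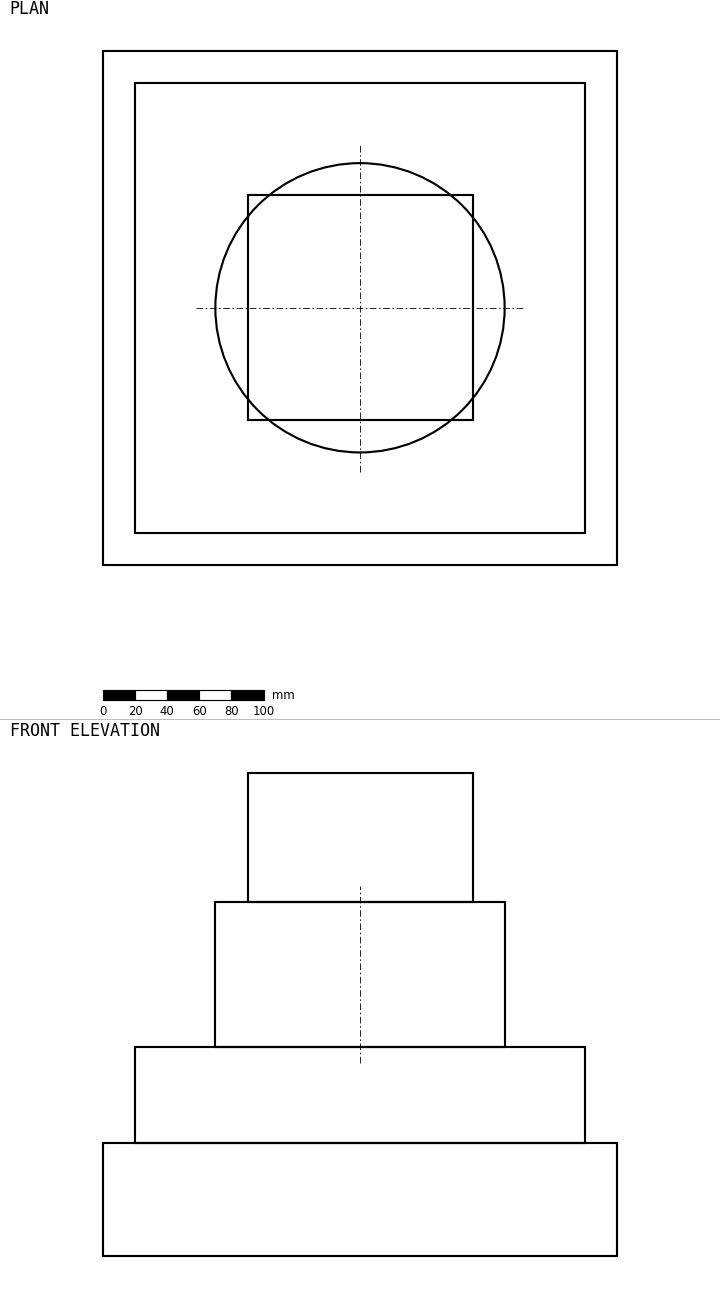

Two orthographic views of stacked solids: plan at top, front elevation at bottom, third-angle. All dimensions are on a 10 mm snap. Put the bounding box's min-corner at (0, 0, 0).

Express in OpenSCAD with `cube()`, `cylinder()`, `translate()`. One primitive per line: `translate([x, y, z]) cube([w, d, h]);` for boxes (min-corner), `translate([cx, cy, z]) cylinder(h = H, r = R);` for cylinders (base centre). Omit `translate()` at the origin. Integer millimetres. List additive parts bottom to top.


cube([320, 320, 70]);
translate([20, 20, 70]) cube([280, 280, 60]);
translate([160, 160, 130]) cylinder(h = 90, r = 90);
translate([90, 90, 220]) cube([140, 140, 80]);
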